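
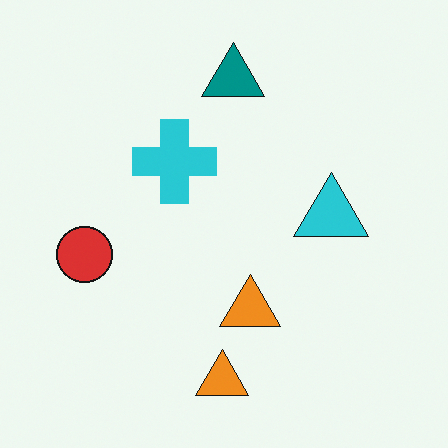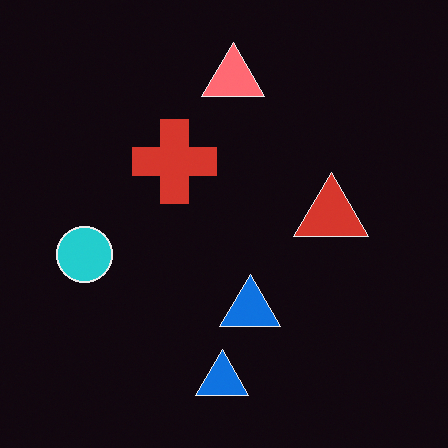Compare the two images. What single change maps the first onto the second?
The transformation is: color-inverted (negative).

The light background has become dark and every shape's color is its complement — a photographic negative.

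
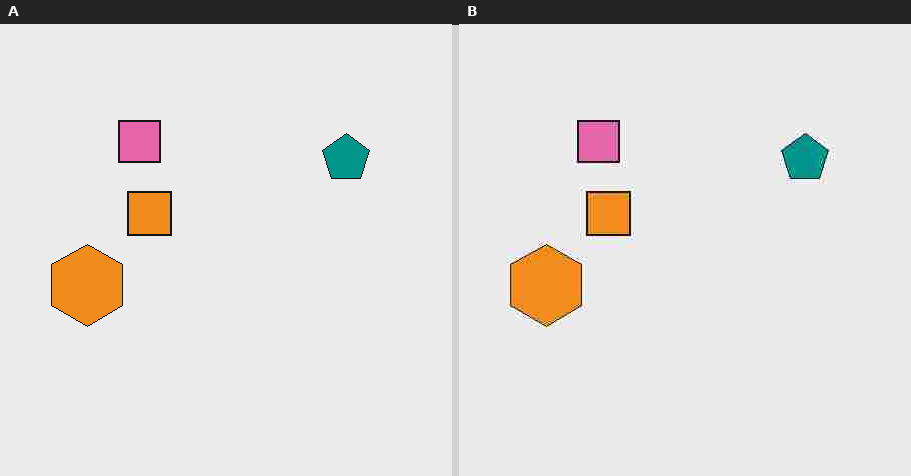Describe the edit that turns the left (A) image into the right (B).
The transformation is: heavily JPEG-compressed with obvious blocking artifacts.

Blocky 8×8 compression artifacts appear around shape edges and the flat background shows ringing — characteristic JPEG degradation.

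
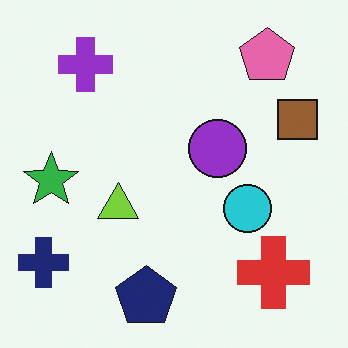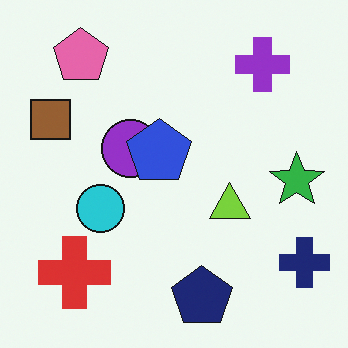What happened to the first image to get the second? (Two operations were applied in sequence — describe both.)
The image was flipped horizontally (left ↔ right), then overlaid with an additional blue pentagon.

The navy cross is in the bottom-left of the first image and the bottom-right of the second — shapes on opposite sides of the vertical midline have swapped in a mirror flip. A blue pentagon appears in the second image that is absent from the first.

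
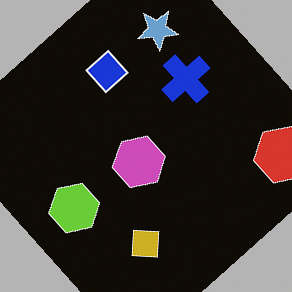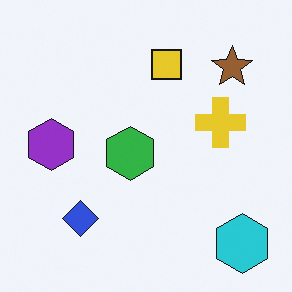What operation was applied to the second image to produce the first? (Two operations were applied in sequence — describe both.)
This is the original image color-inverted (negative), then rotated counter-clockwise by a large amount — several tens of degrees.

The light background has become dark and every shape's color is its complement — a photographic negative. Every shape is tilted by the same angle and the image corners show triangular fill wedges — a whole-image rotation by a non-right angle.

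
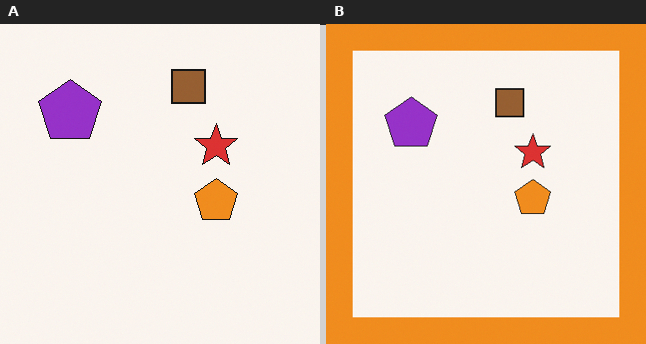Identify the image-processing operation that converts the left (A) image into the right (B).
This is the original image framed with a orange border.

A solid orange frame runs around the edge of the right (B) image, with the content slightly shrunk inside it.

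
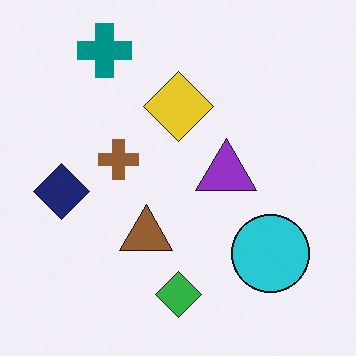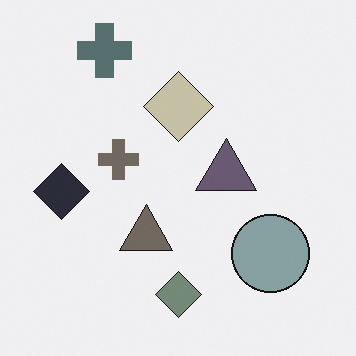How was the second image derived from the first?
The transformation is: made much more muted (saturation change).

All colors are more muted and greyish — a global saturation change.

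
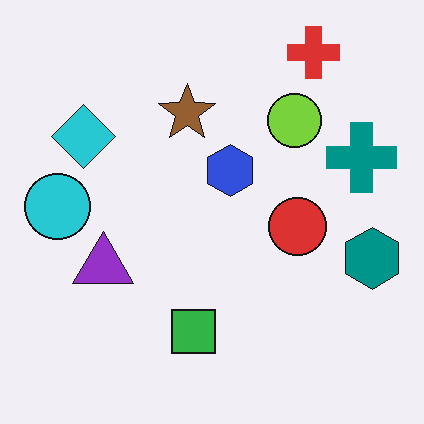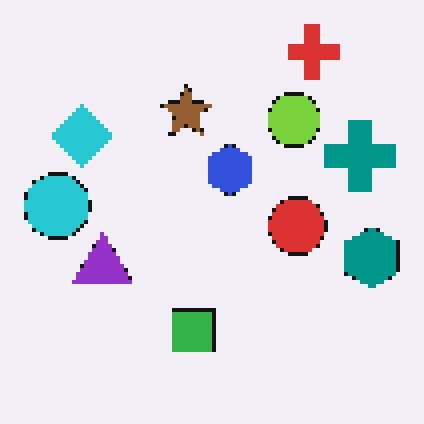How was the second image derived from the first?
The image was mildly pixelated.

Shapes are reduced to large square blocks; fine edges and outlines are lost — a downscale-then-upscale (mosaic) effect.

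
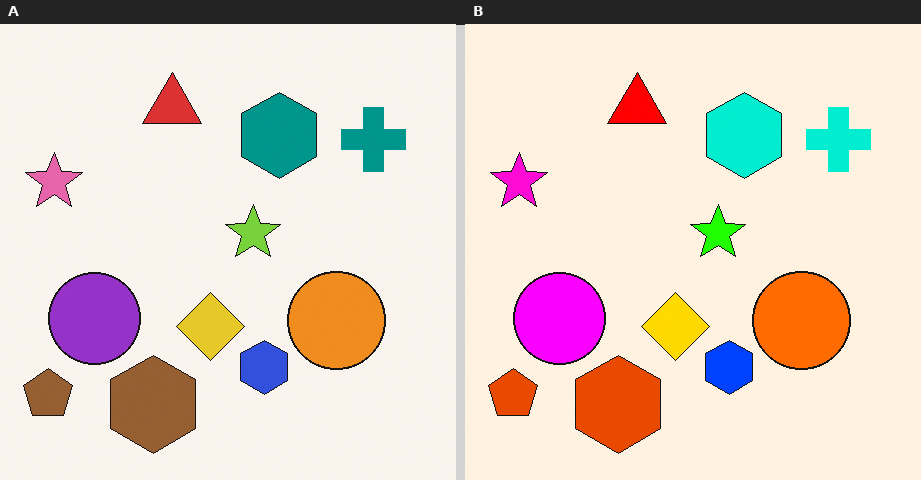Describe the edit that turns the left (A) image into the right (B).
Heavily oversaturated.

All colors are more vivid — a global saturation change.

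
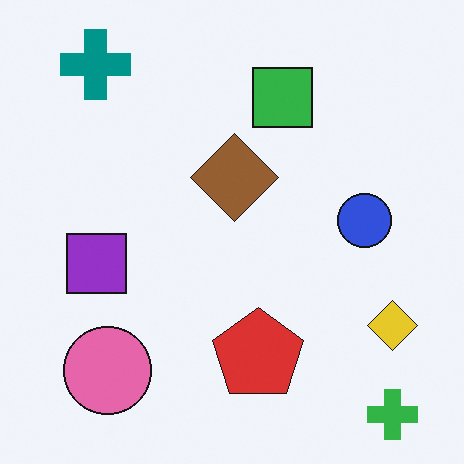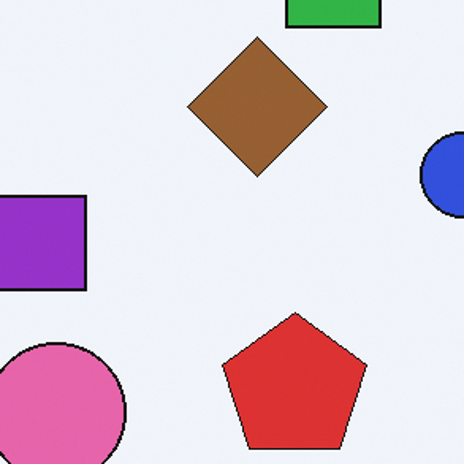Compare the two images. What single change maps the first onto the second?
The image was cropped slightly and scaled back up.

The visible shapes are larger and the field of view is narrower; shapes near the original edges may be partly or wholly outside the frame — a crop-and-rescale.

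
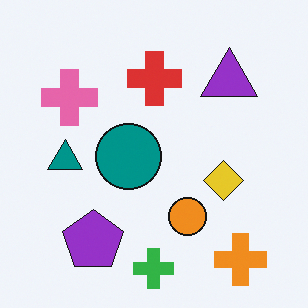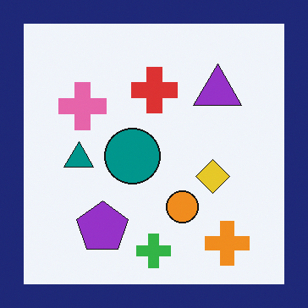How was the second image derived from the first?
This is the original image framed with a navy border.

A solid navy frame runs around the edge of the second image, with the content slightly shrunk inside it.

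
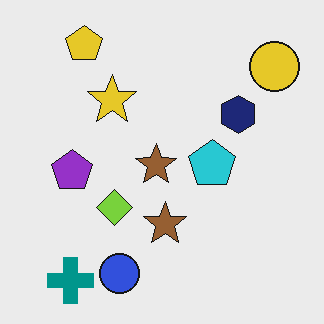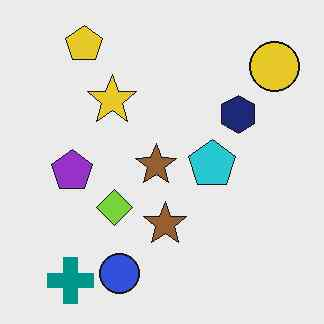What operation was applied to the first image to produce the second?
This is the original image given moderate JPEG compression.

Blocky 8×8 compression artifacts appear around shape edges and the flat background shows ringing — characteristic JPEG degradation.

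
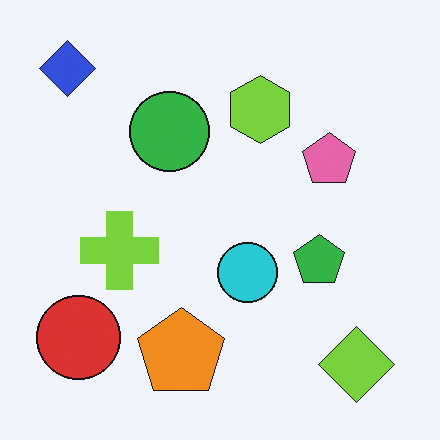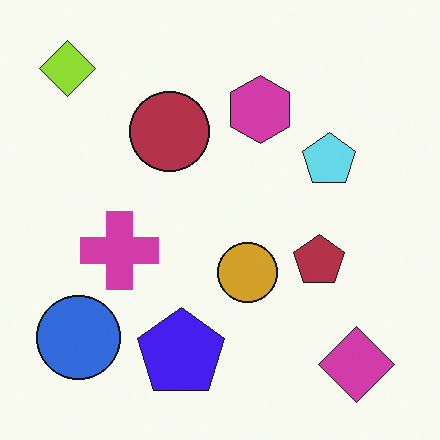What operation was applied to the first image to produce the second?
This is the original image hue-shifted through roughly half the color wheel.

Every shape's color has rotated by the same amount around the hue wheel — a uniform hue shift.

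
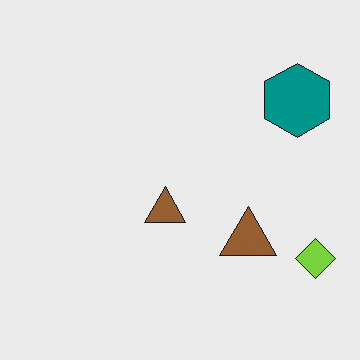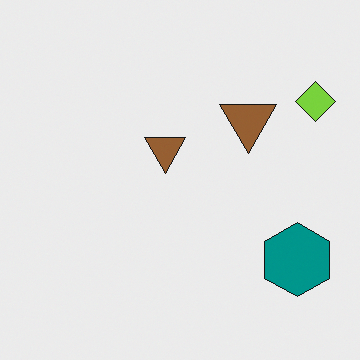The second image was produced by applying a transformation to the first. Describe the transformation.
The second image is the first flipped vertically (top ↔ bottom).

The teal hexagon is in the top-right of the first image and the bottom-right of the second — shapes on opposite sides of the horizontal midline have swapped in a mirror flip.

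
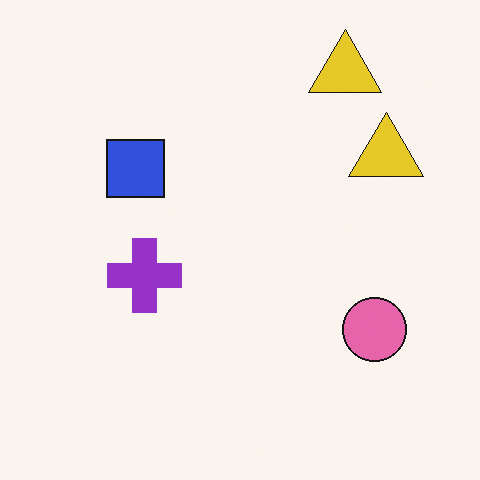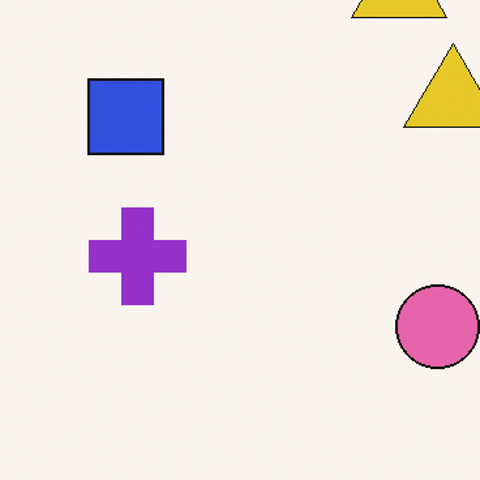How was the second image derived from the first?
It was cropped slightly and scaled back up.

The visible shapes are larger and the field of view is narrower; shapes near the original edges may be partly or wholly outside the frame — a crop-and-rescale.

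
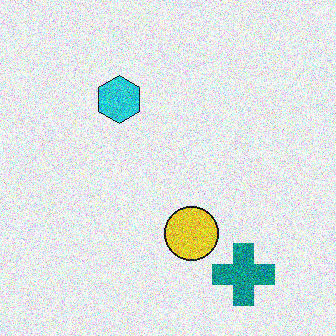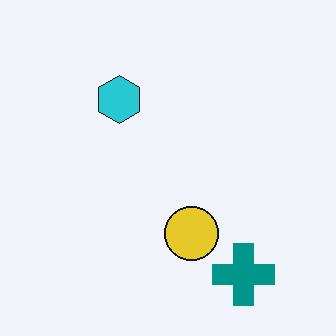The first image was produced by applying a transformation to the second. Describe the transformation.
It was degraded with heavy additive noise.

Random speckle covers the whole image, including the flat background.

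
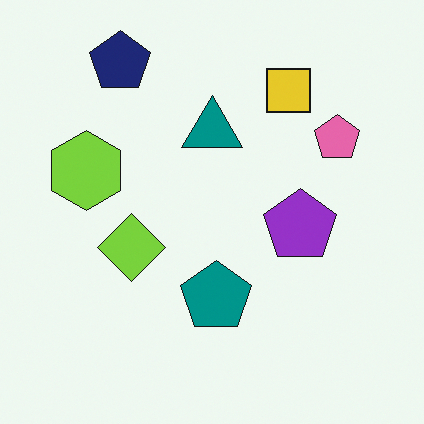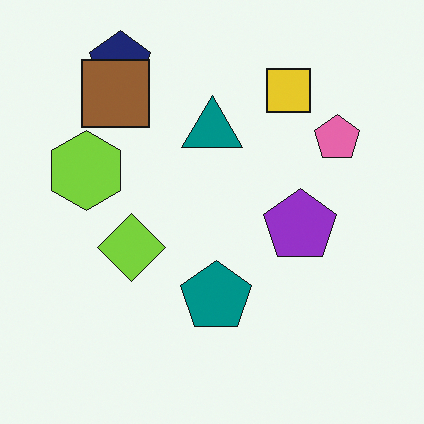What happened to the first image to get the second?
It was overlaid with an additional brown square.

A brown square appears in the second image that is absent from the first.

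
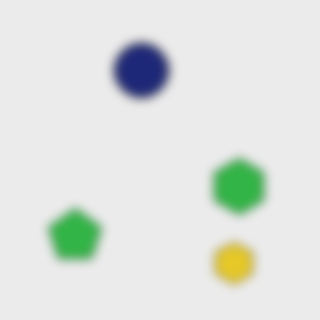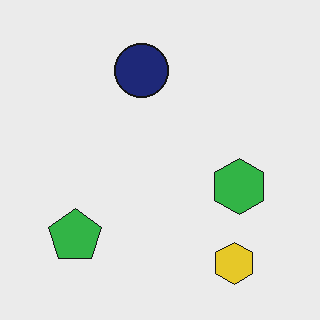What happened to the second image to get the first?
This is the original image heavily blurred.

Shape edges and outlines are uniformly softened across the whole image.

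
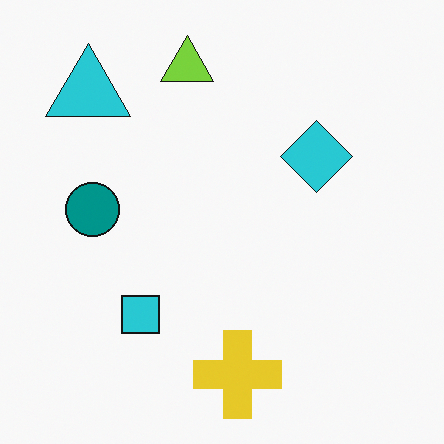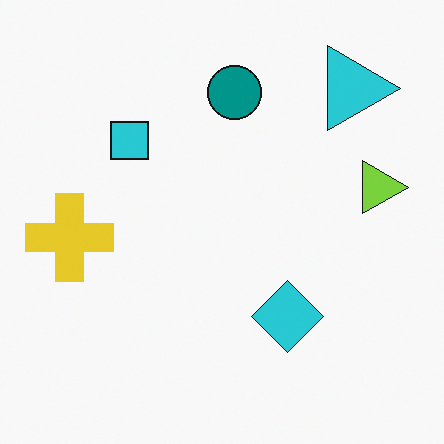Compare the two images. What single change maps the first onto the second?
Rotated 90° clockwise.

The cyan triangle sits in the top-left of the first image and the top-right of the second — consistent with a whole-image 90° clockwise rotation.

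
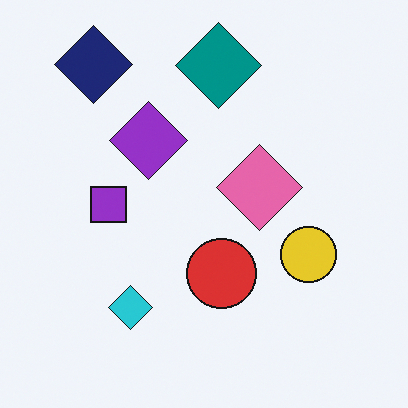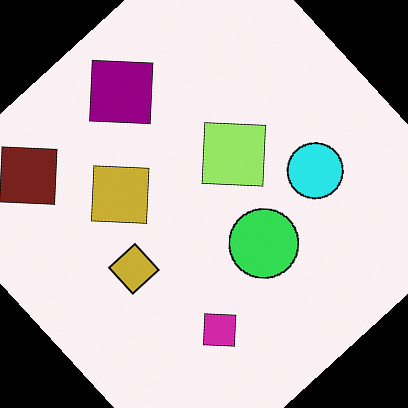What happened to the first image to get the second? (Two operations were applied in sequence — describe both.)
The second image is the first rotated counter-clockwise by a large amount — several tens of degrees, then hue-shifted noticeably.

Every shape is tilted by the same angle and the image corners show triangular fill wedges — a whole-image rotation by a non-right angle. Every shape's color has rotated by the same amount around the hue wheel — a uniform hue shift.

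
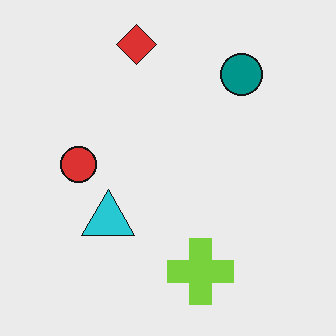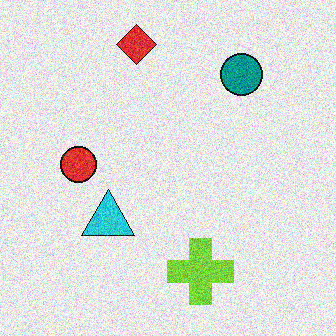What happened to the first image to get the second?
The image was degraded with moderate additive noise.

Random speckle covers the whole image, including the flat background.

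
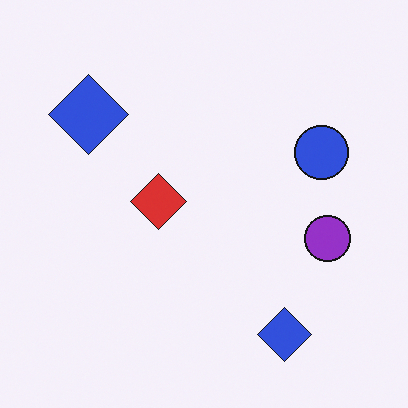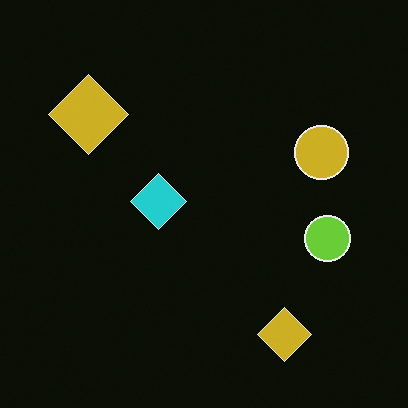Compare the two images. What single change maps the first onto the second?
The second image is the first color-inverted (negative).

The light background has become dark and every shape's color is its complement — a photographic negative.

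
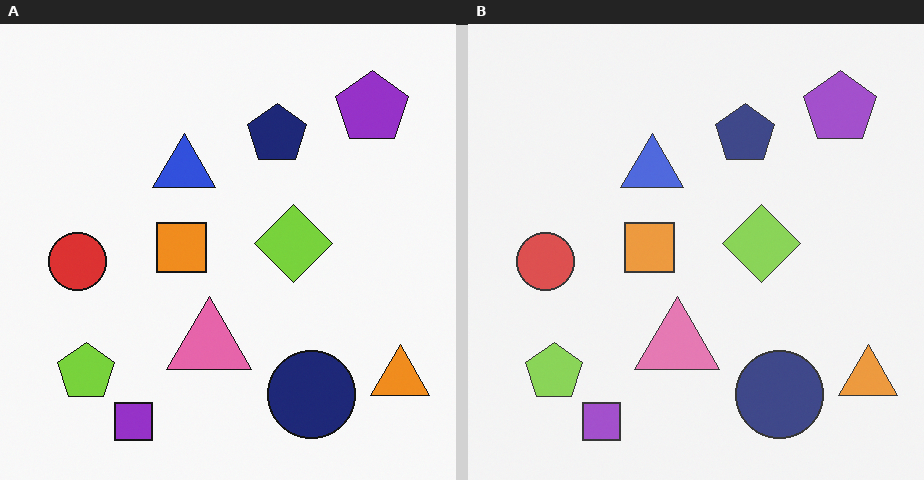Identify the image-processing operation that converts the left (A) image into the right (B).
The transformation is: given slightly reduced contrast.

Tones are pushed toward mid-grey across the whole image — a global contrast change.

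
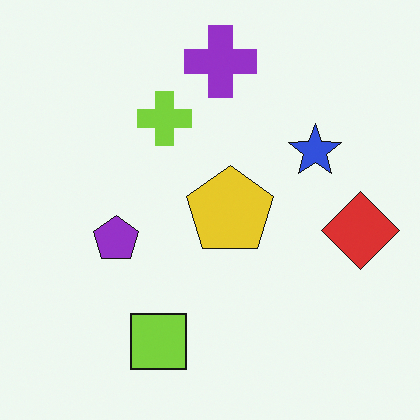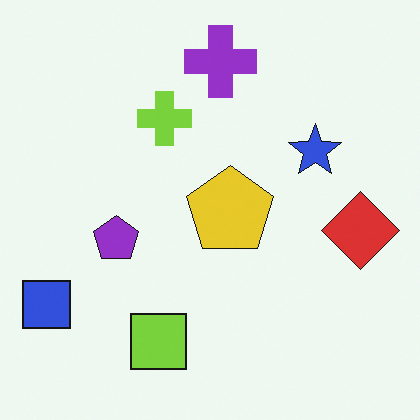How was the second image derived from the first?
It was overlaid with an additional blue square.

A blue square appears in the second image that is absent from the first.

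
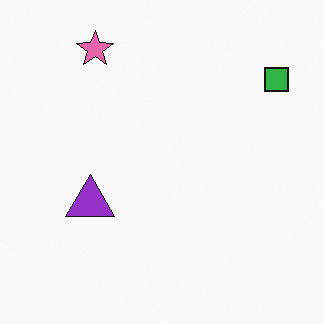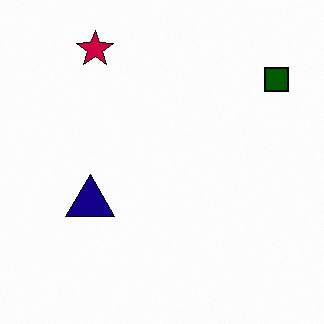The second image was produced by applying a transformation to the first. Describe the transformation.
The second image is the first boosted in contrast.

Tones are pushed away from mid-grey across the whole image — a global contrast change.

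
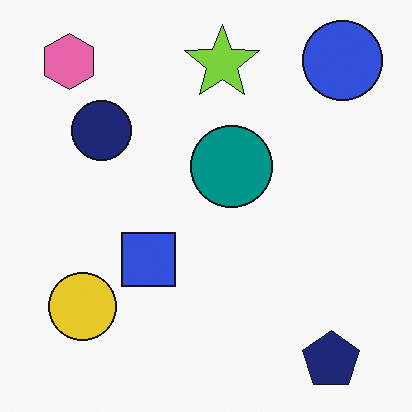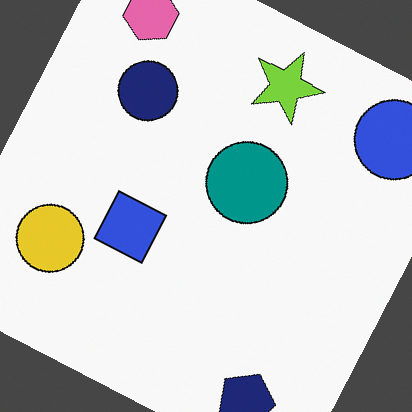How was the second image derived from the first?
It was rotated clockwise by a clearly visible amount.

Every shape is tilted by the same angle and the image corners show triangular fill wedges — a whole-image rotation by a non-right angle.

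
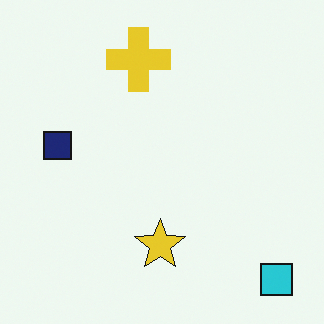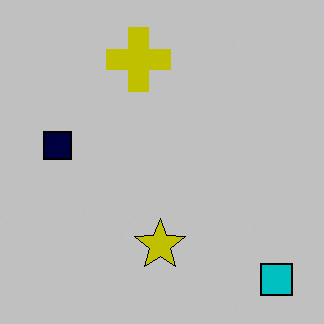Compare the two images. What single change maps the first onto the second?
It was heavily posterized to just a handful of flat colors.

Each flat color has snapped to a coarser quantized level — most visibly, the near-white background has dropped to a flat grey.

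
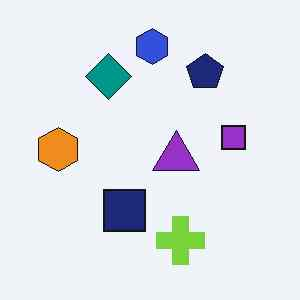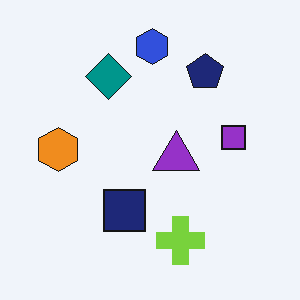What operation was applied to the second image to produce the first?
The image was given moderate JPEG compression.

Blocky 8×8 compression artifacts appear around shape edges and the flat background shows ringing — characteristic JPEG degradation.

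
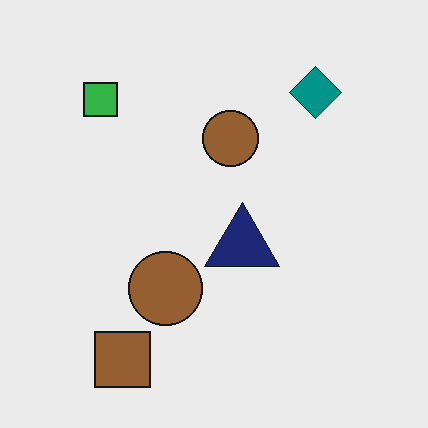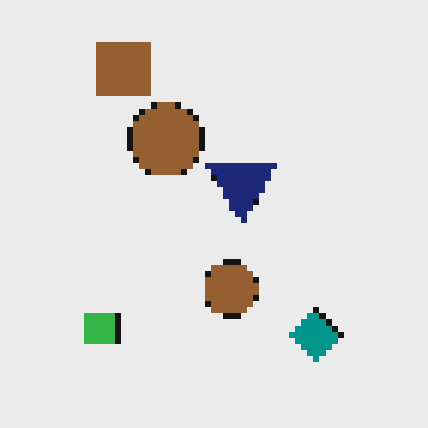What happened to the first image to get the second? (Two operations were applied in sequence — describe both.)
It was flipped vertically (top ↔ bottom), then moderately pixelated.

The brown square is in the bottom-left of the first image and the top-left of the second — shapes on opposite sides of the horizontal midline have swapped in a mirror flip. Shapes are reduced to large square blocks; fine edges and outlines are lost — a downscale-then-upscale (mosaic) effect.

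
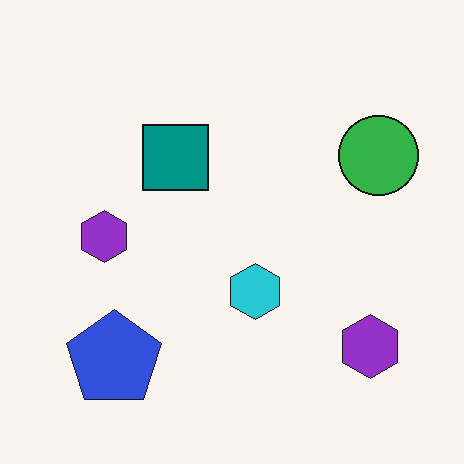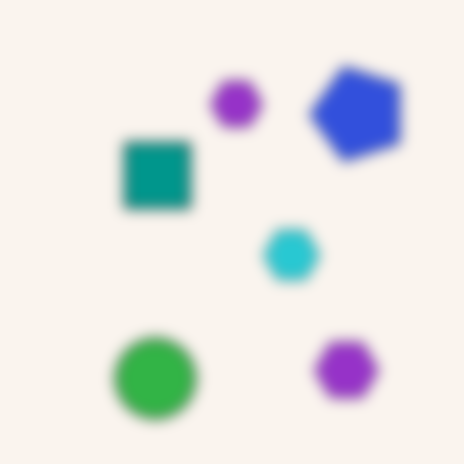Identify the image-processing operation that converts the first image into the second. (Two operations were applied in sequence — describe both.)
This is the original image transposed (reflected across the top-left ↔ bottom-right diagonal), then strongly gaussian-blurred.

Shapes have swapped their row and column positions — what was in the top-right is now in the bottom-left — a diagonal reflection. Shape edges and outlines are uniformly softened across the whole image.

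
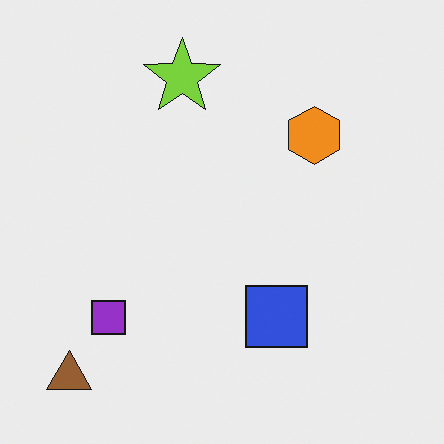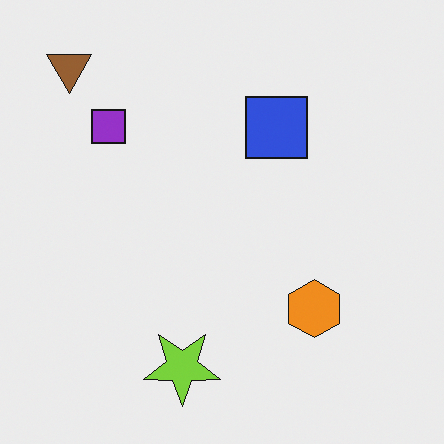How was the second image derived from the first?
The second image is the first flipped vertically (top ↔ bottom).

The brown triangle is in the bottom-left of the first image and the top-left of the second — shapes on opposite sides of the horizontal midline have swapped in a mirror flip.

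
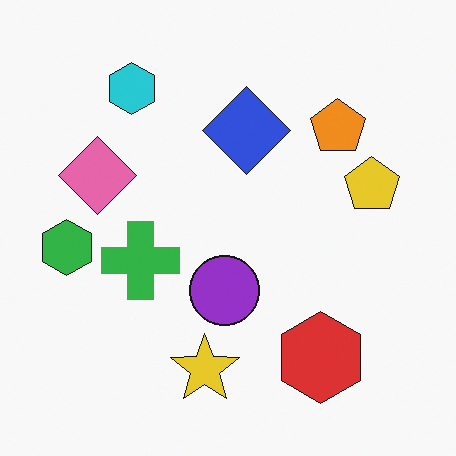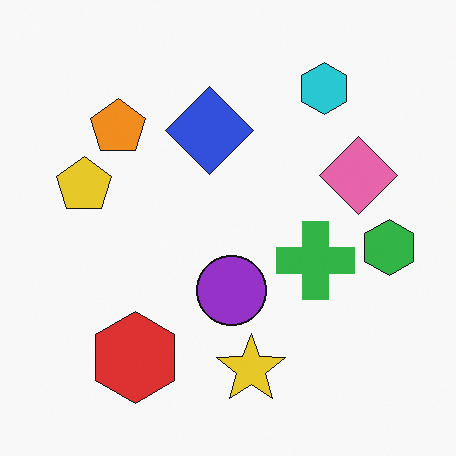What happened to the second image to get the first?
The first image is the second flipped horizontally (left ↔ right).

The green hexagon is in the right of the second image and the left of the first — shapes on opposite sides of the vertical midline have swapped in a mirror flip.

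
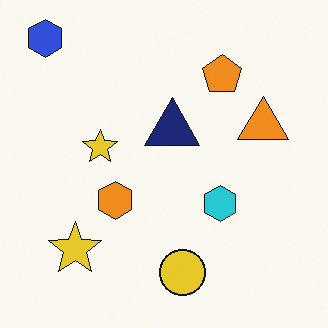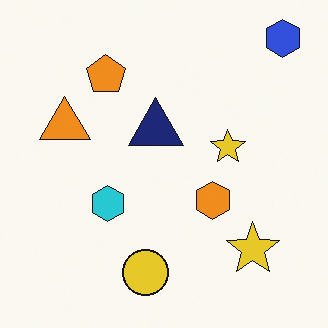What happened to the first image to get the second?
The second image is the first flipped horizontally (left ↔ right).

The blue hexagon is in the top-left of the first image and the top-right of the second — shapes on opposite sides of the vertical midline have swapped in a mirror flip.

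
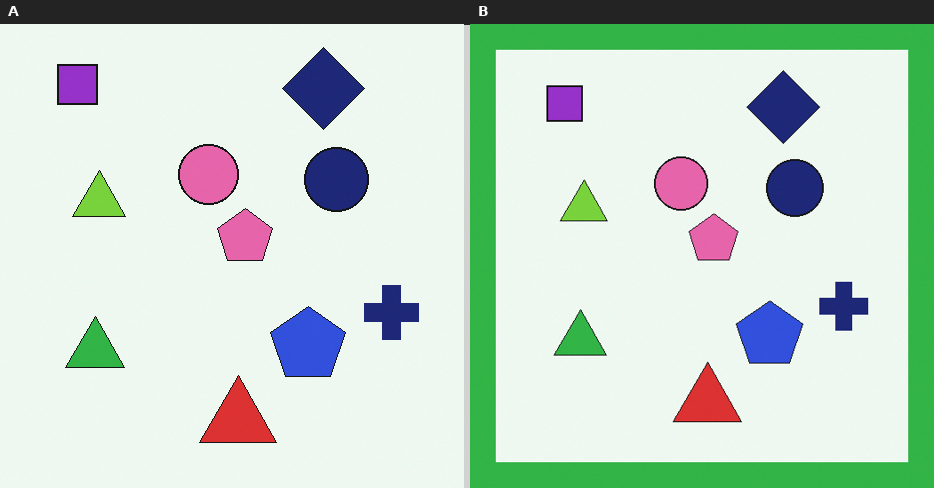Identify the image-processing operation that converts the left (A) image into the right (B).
Framed with a green border.

A solid green frame runs around the edge of the right (B) image, with the content slightly shrunk inside it.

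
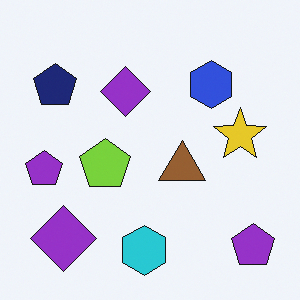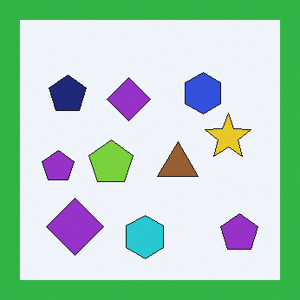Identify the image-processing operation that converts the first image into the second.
Framed with a green border.

A solid green frame runs around the edge of the second image, with the content slightly shrunk inside it.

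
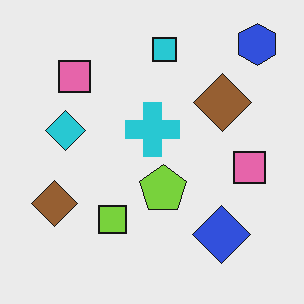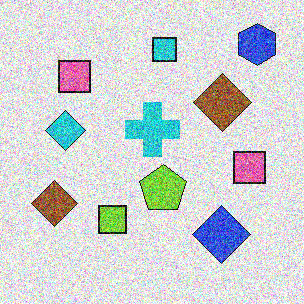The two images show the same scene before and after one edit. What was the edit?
The second image is the first degraded with strong gaussian noise.

Random speckle covers the whole image, including the flat background.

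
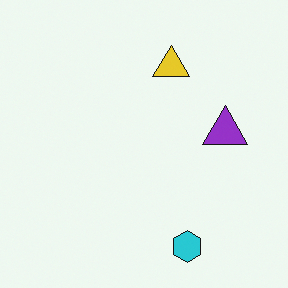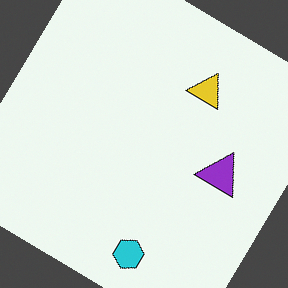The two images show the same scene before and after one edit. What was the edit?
This is the original image rotated clockwise by a large amount — several tens of degrees.

Every shape is tilted by the same angle and the image corners show triangular fill wedges — a whole-image rotation by a non-right angle.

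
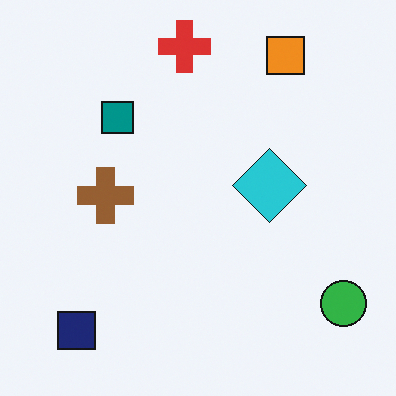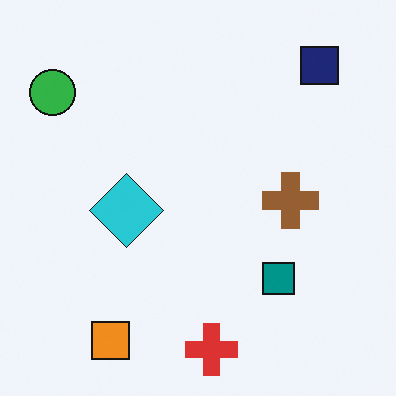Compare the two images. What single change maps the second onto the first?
The first image is the second rotated 180°.

The green circle sits in the top-left of the second image and the bottom-right of the first — consistent with a whole-image 180° rotation.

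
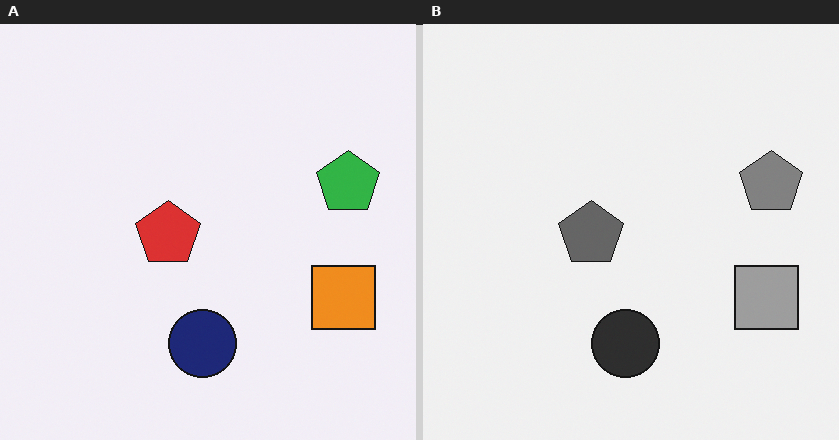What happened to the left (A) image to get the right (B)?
This is the original image converted to grayscale.

All color is removed — every shape is now a shade of grey.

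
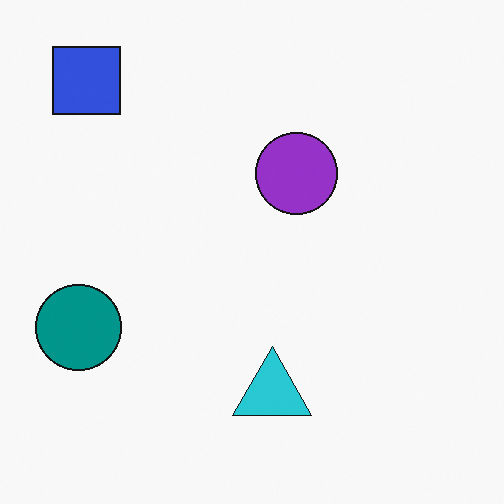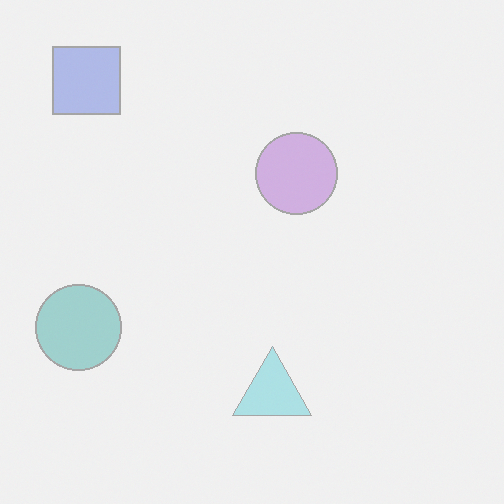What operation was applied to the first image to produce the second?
Washed out (contrast reduced).

Tones are pushed toward mid-grey across the whole image — a global contrast change.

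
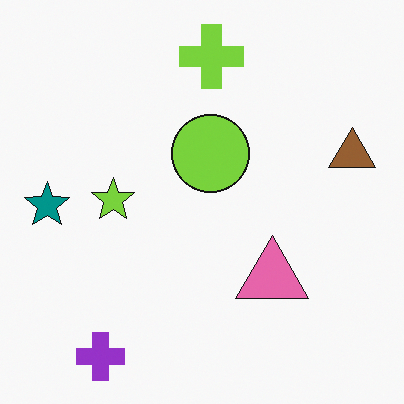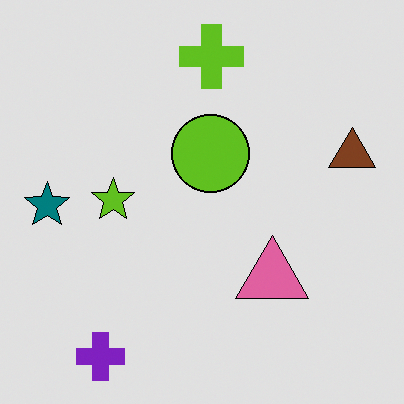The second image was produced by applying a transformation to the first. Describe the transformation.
The transformation is: posterized to a reduced palette.

Each flat color has snapped to a coarser quantized level — most visibly, the near-white background has dropped to a flat grey.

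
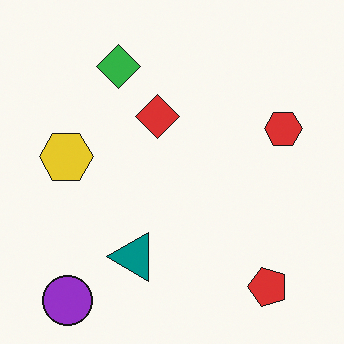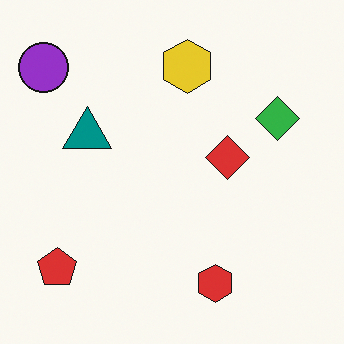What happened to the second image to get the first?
The first image is the second rotated 90° counter-clockwise.

The purple circle sits in the top-left of the second image and the bottom-left of the first — consistent with a whole-image 90° counter-clockwise rotation.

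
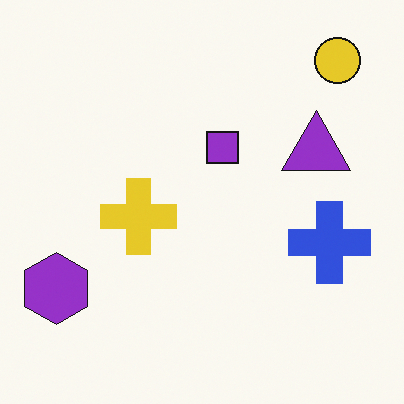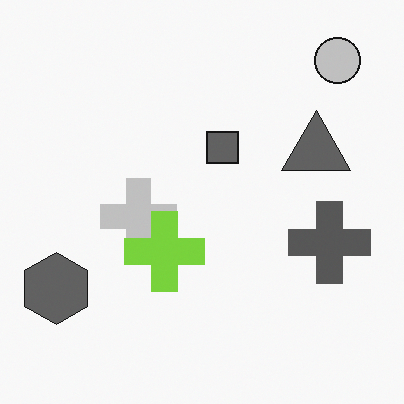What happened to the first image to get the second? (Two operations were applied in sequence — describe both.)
The transformation is: converted to grayscale, then overlaid with an additional lime cross.

All color is removed — every shape is now a shade of grey. A lime cross appears in the second image that is absent from the first.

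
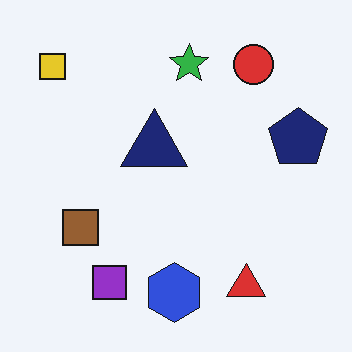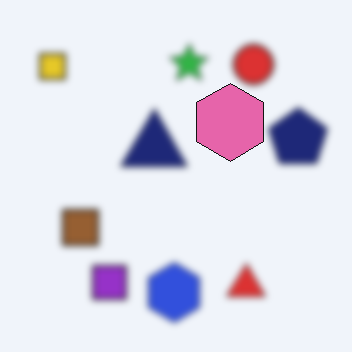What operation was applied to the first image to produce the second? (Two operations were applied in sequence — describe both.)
The transformation is: noticeably gaussian-blurred, then overlaid with an additional pink hexagon.

Shape edges and outlines are uniformly softened across the whole image. A pink hexagon appears in the second image that is absent from the first.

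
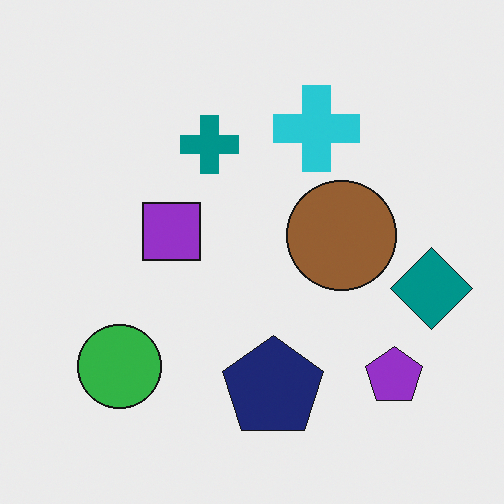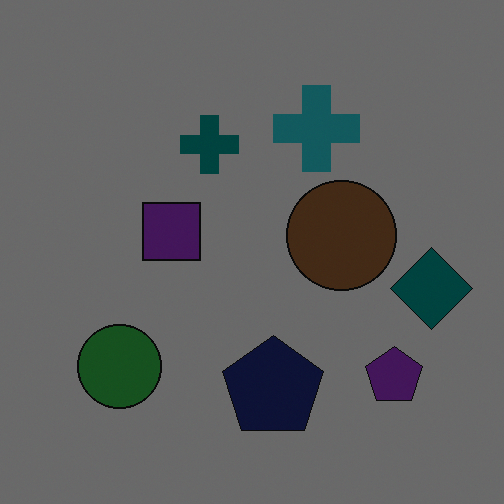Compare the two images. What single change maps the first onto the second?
The image was noticeably darkened.

Every pixel — background and shapes alike — is uniformly darkened.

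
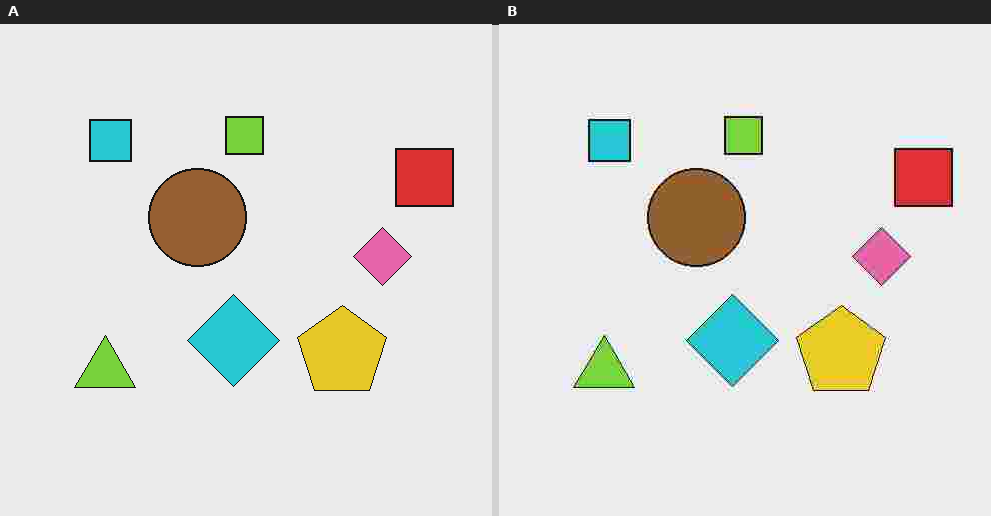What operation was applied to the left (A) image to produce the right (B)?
The image was heavily JPEG-compressed with obvious blocking artifacts.

Blocky 8×8 compression artifacts appear around shape edges and the flat background shows ringing — characteristic JPEG degradation.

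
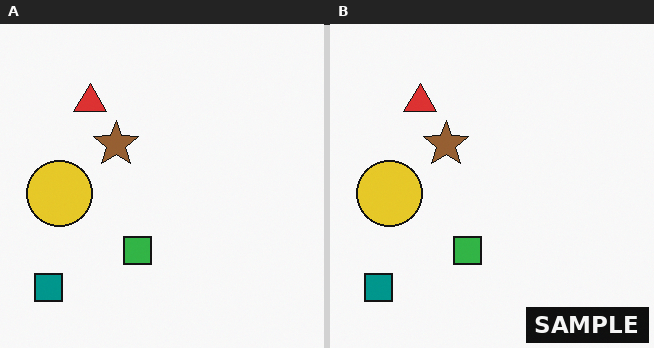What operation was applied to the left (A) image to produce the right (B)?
The image was watermarked with the text "SAMPLE" in the lower-right corner.

A dark label reading "SAMPLE" appears in the lower-right corner.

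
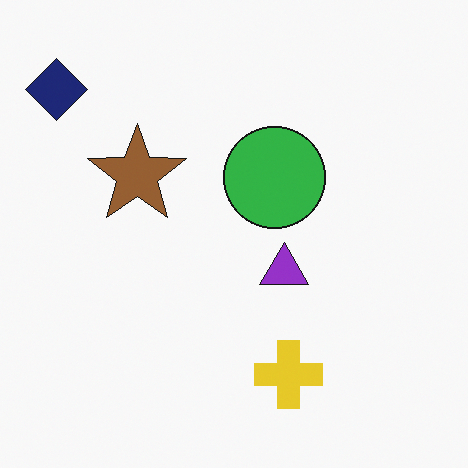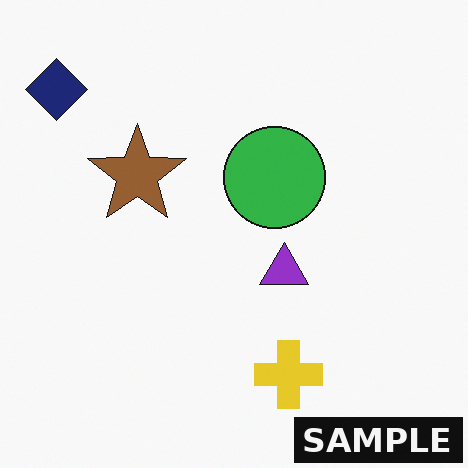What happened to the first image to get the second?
The transformation is: watermarked with the text "SAMPLE" in the lower-right corner.

A dark label reading "SAMPLE" appears in the lower-right corner.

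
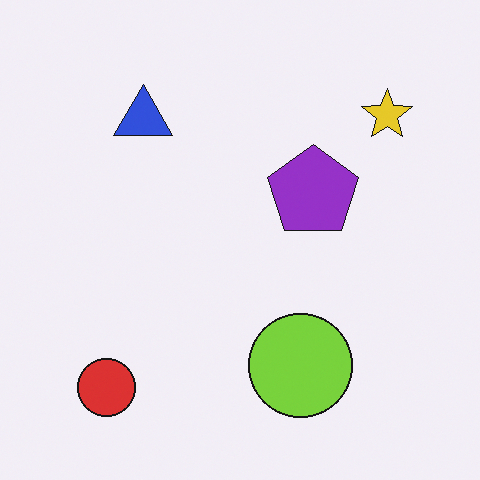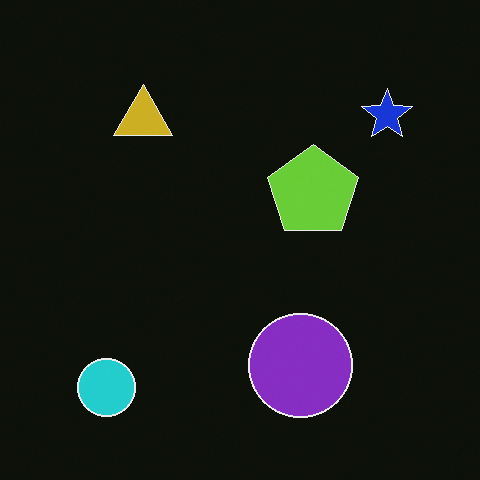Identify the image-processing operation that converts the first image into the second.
The transformation is: color-inverted (negative).

The light background has become dark and every shape's color is its complement — a photographic negative.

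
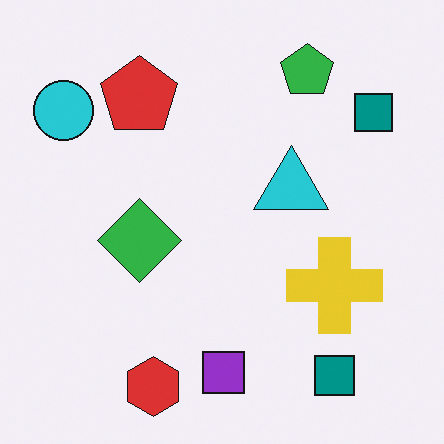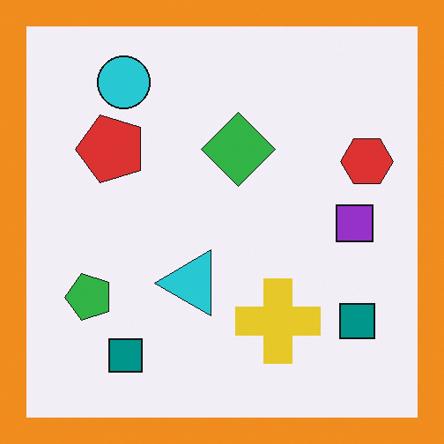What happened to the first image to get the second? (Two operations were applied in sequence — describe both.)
Transposed (reflected across the top-left ↔ bottom-right diagonal), then framed with a orange border.

Shapes have swapped their row and column positions — what was in the top-right is now in the bottom-left — a diagonal reflection. A solid orange frame runs around the edge of the second image, with the content slightly shrunk inside it.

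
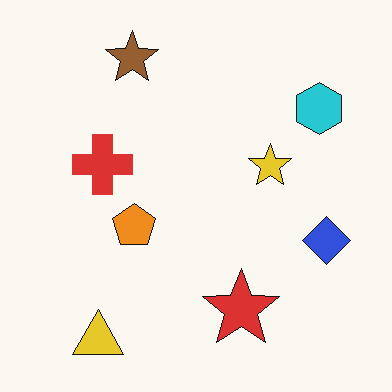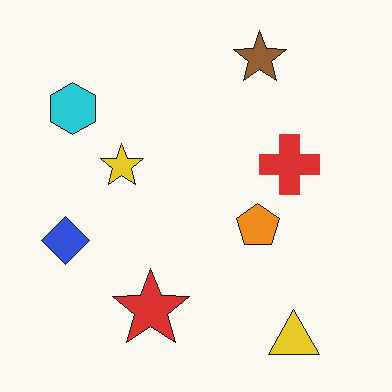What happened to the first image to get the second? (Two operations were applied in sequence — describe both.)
The second image is the first flipped horizontally (left ↔ right), then JPEG-compressed with visible artifacts.

The blue diamond is in the right of the first image and the left of the second — shapes on opposite sides of the vertical midline have swapped in a mirror flip. Blocky 8×8 compression artifacts appear around shape edges and the flat background shows ringing — characteristic JPEG degradation.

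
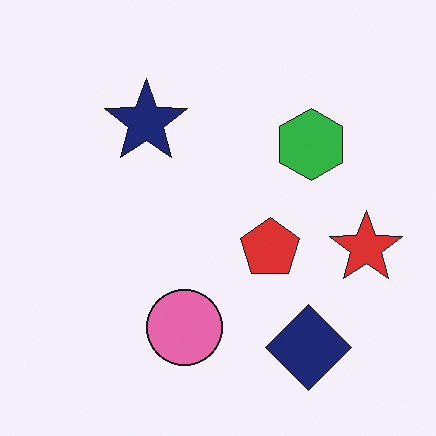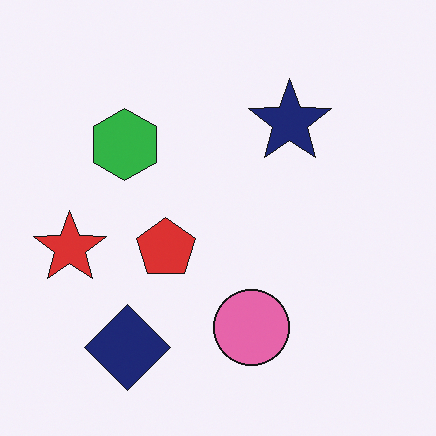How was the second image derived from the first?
This is the original image flipped horizontally (left ↔ right).

The red star is in the right of the first image and the left of the second — shapes on opposite sides of the vertical midline have swapped in a mirror flip.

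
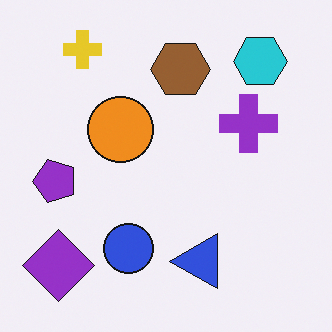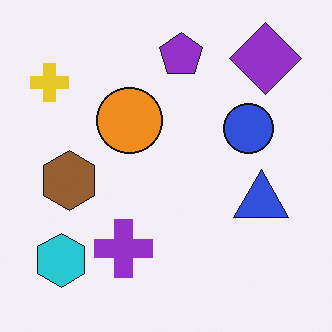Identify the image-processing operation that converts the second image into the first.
It was transposed (reflected across the top-left ↔ bottom-right diagonal).

Shapes have swapped their row and column positions — what was in the top-right is now in the bottom-left — a diagonal reflection.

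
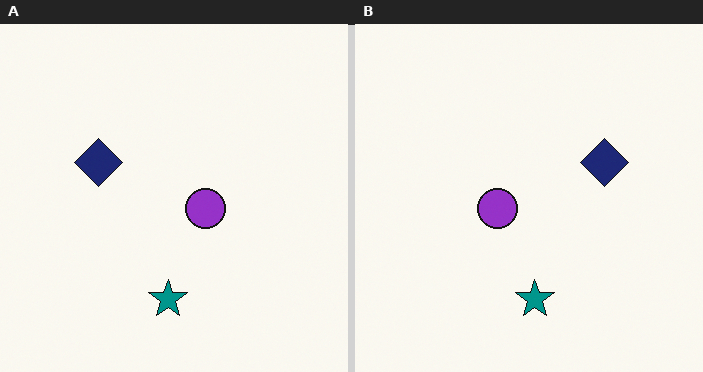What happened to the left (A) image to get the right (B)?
The transformation is: flipped horizontally (left ↔ right).

The navy diamond is in the left of the left (A) image and the right of the right (B) — shapes on opposite sides of the vertical midline have swapped in a mirror flip.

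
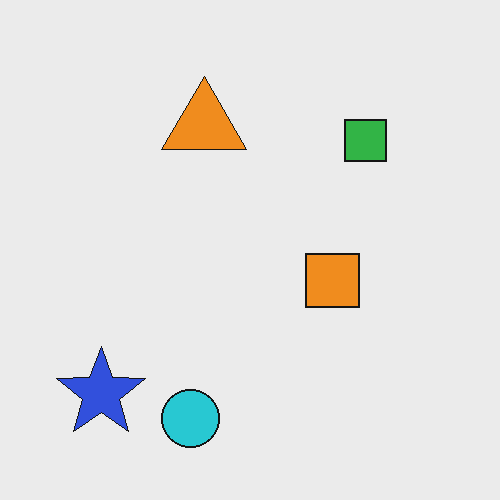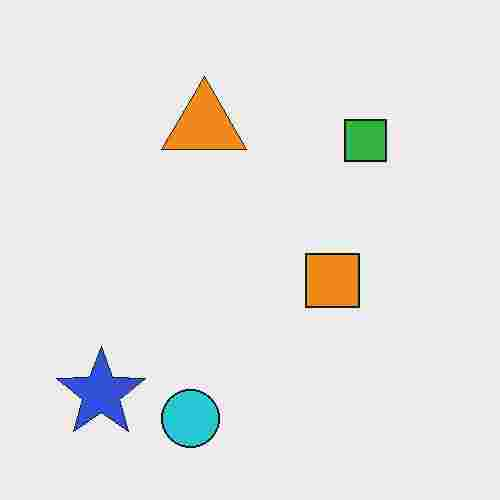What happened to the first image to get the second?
It was degraded with heavy JPEG compression.

Blocky 8×8 compression artifacts appear around shape edges and the flat background shows ringing — characteristic JPEG degradation.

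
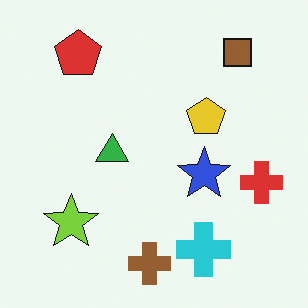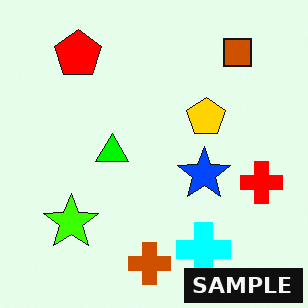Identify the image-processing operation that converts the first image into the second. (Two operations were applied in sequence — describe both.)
This is the original image heavily oversaturated, then watermarked with the text "SAMPLE" in the lower-right corner.

All colors are more vivid — a global saturation change. A dark label reading "SAMPLE" appears in the lower-right corner.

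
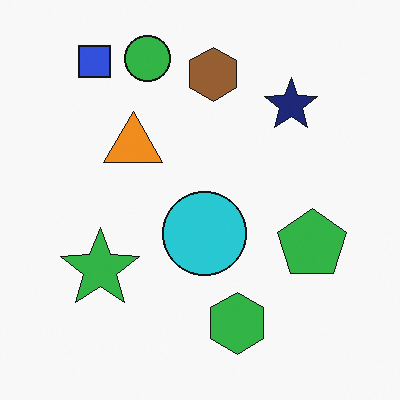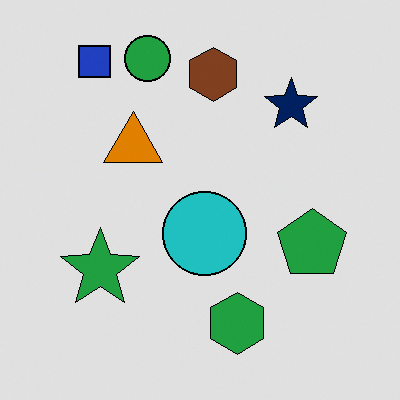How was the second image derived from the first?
The image was posterized to a reduced palette.

Each flat color has snapped to a coarser quantized level — most visibly, the near-white background has dropped to a flat grey.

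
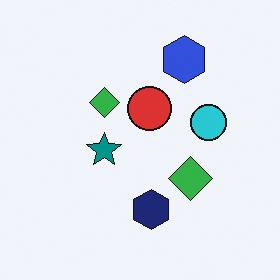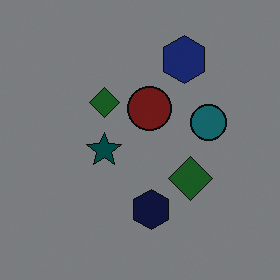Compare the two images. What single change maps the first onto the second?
The transformation is: darkened a lot.

Every pixel — background and shapes alike — is uniformly darkened.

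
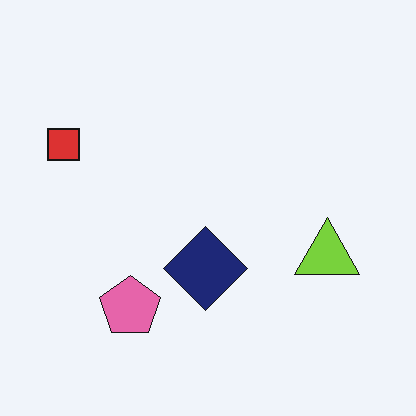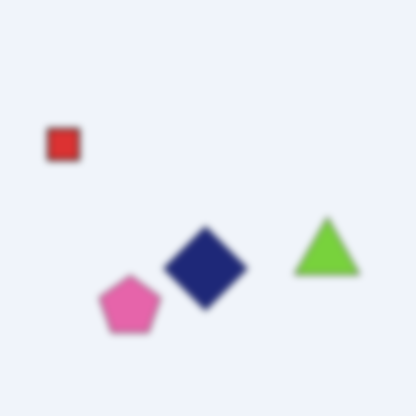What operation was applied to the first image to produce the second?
The second image is the first noticeably gaussian-blurred.

Shape edges and outlines are uniformly softened across the whole image.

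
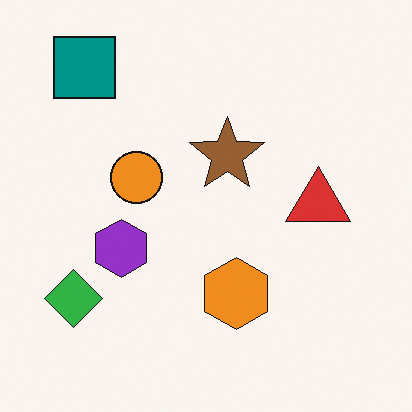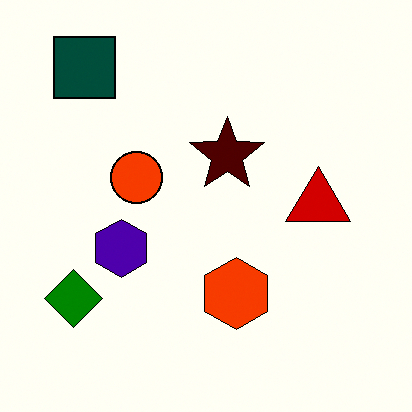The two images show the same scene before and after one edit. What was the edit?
The image was given much higher contrast.

Tones are pushed away from mid-grey across the whole image — a global contrast change.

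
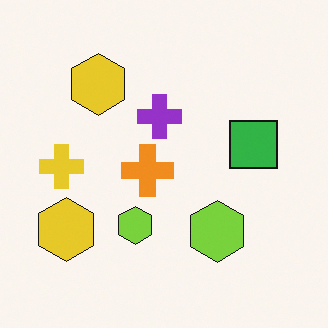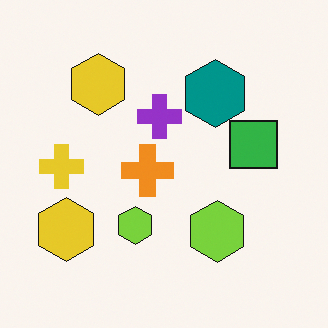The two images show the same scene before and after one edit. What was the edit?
The transformation is: overlaid with an additional teal hexagon.

A teal hexagon appears in the second image that is absent from the first.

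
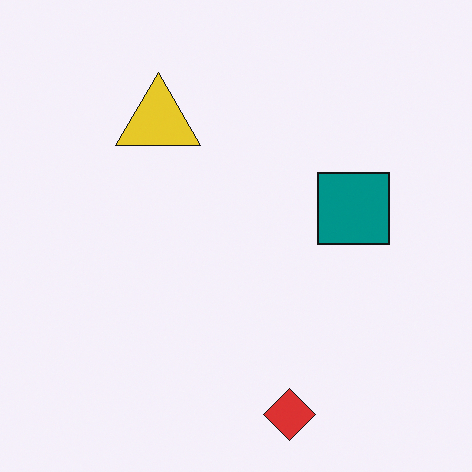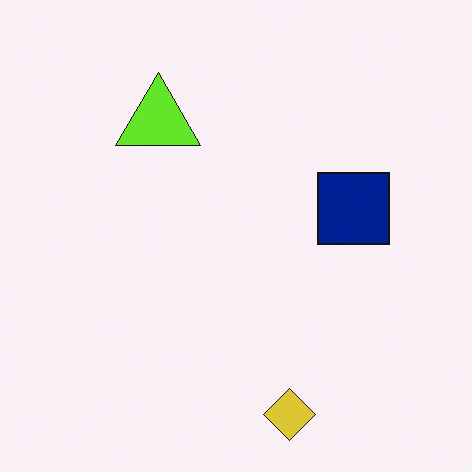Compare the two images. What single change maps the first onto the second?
The second image is the first hue-shifted slightly.

Every shape's color has rotated by the same amount around the hue wheel — a uniform hue shift.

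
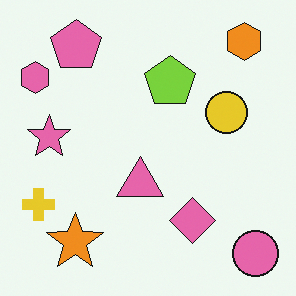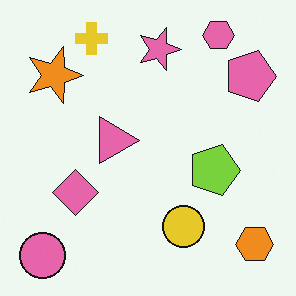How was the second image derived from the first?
It was rotated 90° clockwise.

The pink circle sits in the bottom-right of the first image and the bottom-left of the second — consistent with a whole-image 90° clockwise rotation.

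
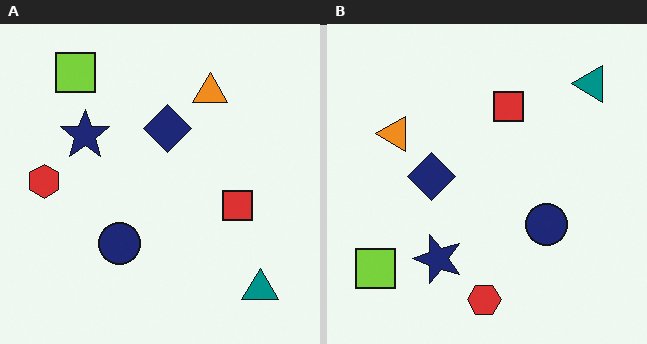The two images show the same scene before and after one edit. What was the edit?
The image was rotated 90° counter-clockwise.

The teal triangle sits in the bottom-right of the left (A) image and the top-right of the right (B) — consistent with a whole-image 90° counter-clockwise rotation.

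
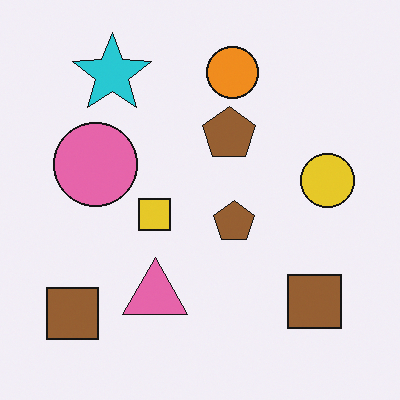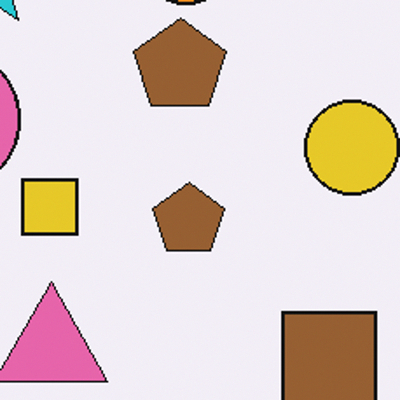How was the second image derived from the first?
The image was cropped to a noticeably smaller region and rescaled.

The visible shapes are larger and the field of view is narrower; shapes near the original edges may be partly or wholly outside the frame — a crop-and-rescale.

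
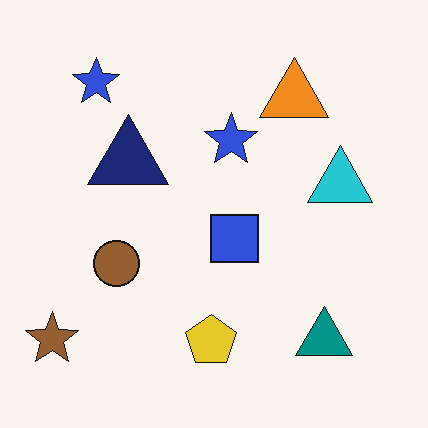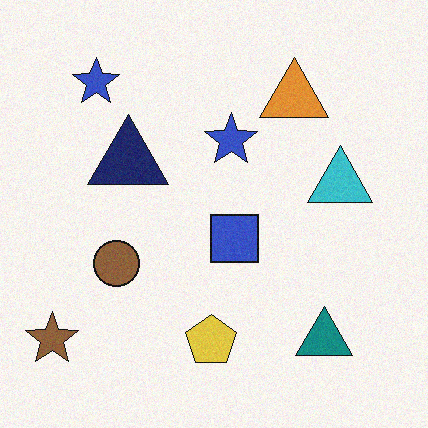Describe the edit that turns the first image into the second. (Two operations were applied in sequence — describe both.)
The image was degraded with a light layer of grain, then slightly desaturated.

Random speckle covers the whole image, including the flat background. All colors are more muted and greyish — a global saturation change.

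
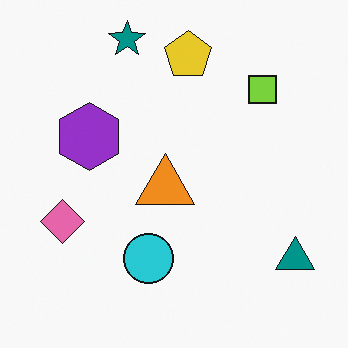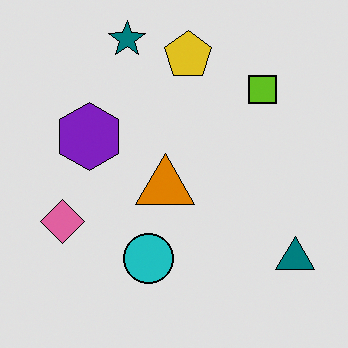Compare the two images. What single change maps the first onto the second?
This is the original image posterized to a reduced palette.

Each flat color has snapped to a coarser quantized level — most visibly, the near-white background has dropped to a flat grey.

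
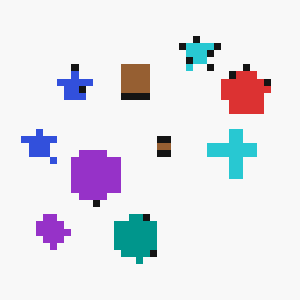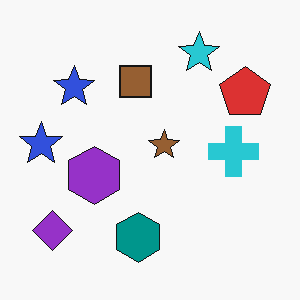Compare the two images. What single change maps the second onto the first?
Pixelated into visible square blocks.

Shapes are reduced to large square blocks; fine edges and outlines are lost — a downscale-then-upscale (mosaic) effect.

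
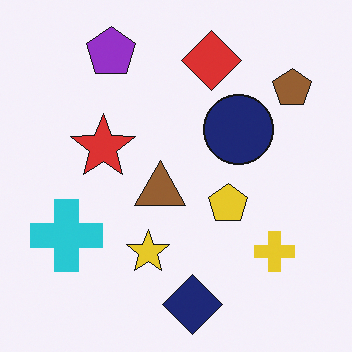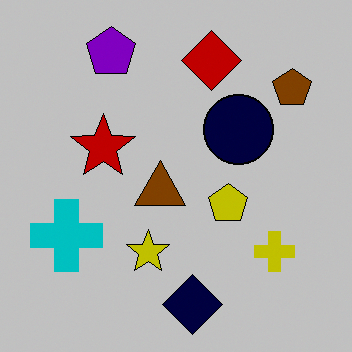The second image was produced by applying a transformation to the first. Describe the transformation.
The transformation is: aggressively posterized.

Each flat color has snapped to a coarser quantized level — most visibly, the near-white background has dropped to a flat grey.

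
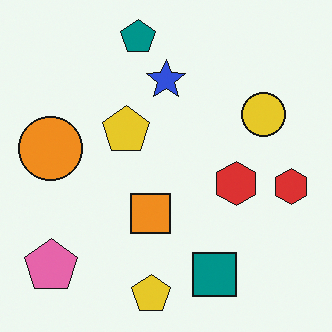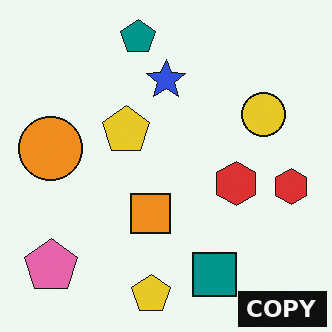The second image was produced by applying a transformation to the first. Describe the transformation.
It was watermarked with the text "COPY" in the lower-right corner.

A dark label reading "COPY" appears in the lower-right corner.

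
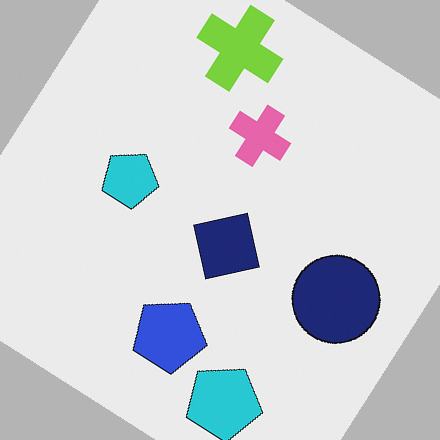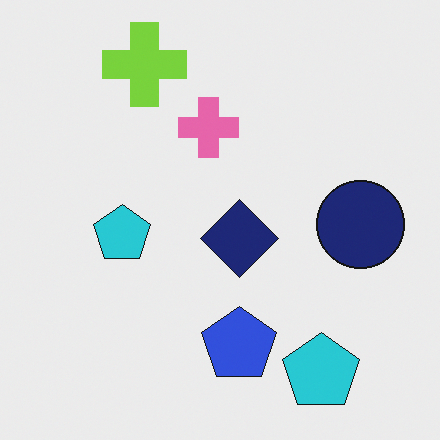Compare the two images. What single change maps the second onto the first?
The first image is the second rotated clockwise by a large amount — several tens of degrees.

Every shape is tilted by the same angle and the image corners show triangular fill wedges — a whole-image rotation by a non-right angle.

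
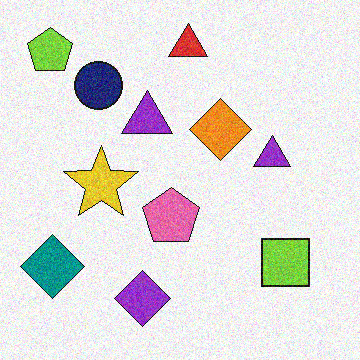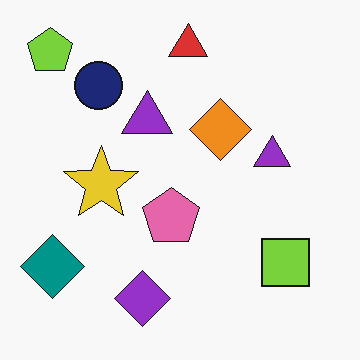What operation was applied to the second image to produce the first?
The image was degraded with moderate additive noise.

Random speckle covers the whole image, including the flat background.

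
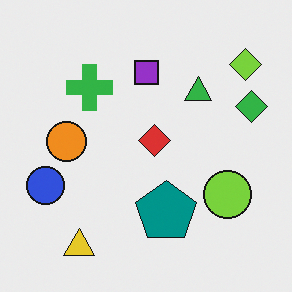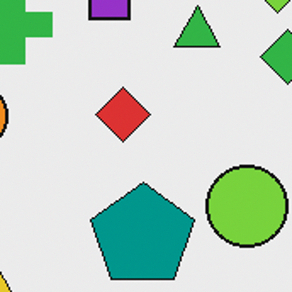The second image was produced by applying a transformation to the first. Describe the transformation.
The transformation is: cropped tightly and scaled back up.

The visible shapes are larger and the field of view is narrower; shapes near the original edges may be partly or wholly outside the frame — a crop-and-rescale.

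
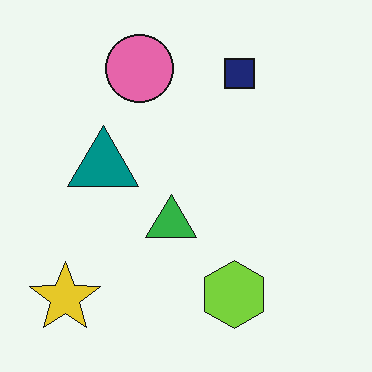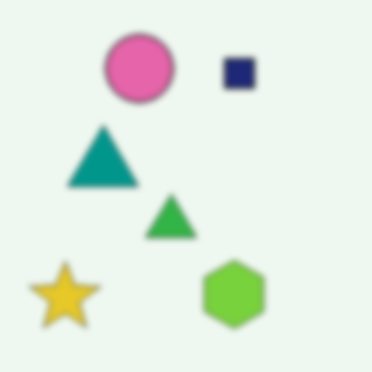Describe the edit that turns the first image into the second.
Noticeably gaussian-blurred.

Shape edges and outlines are uniformly softened across the whole image.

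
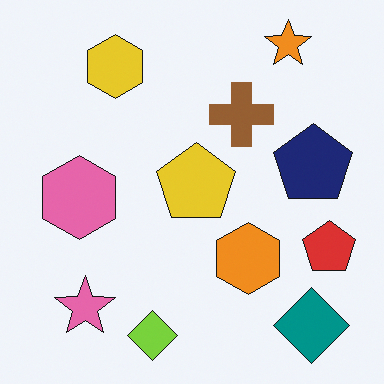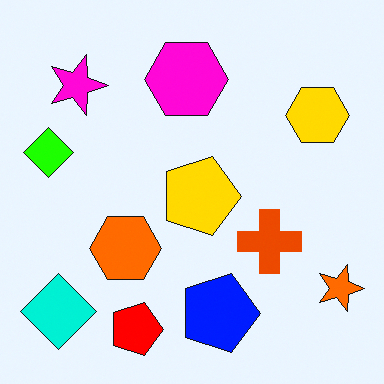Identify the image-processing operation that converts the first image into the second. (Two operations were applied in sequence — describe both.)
It was rotated 90° clockwise, then made much more vivid (saturation change).

The teal diamond sits in the bottom-right of the first image and the bottom-left of the second — consistent with a whole-image 90° clockwise rotation. All colors are more vivid — a global saturation change.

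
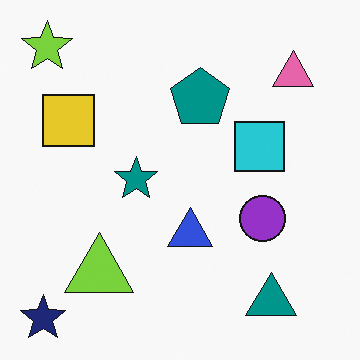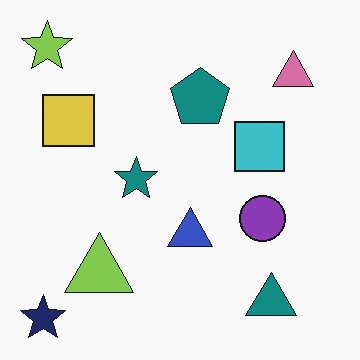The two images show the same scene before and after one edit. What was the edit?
The transformation is: slightly desaturated.

All colors are more muted and greyish — a global saturation change.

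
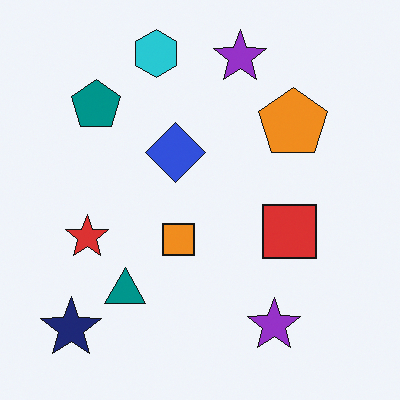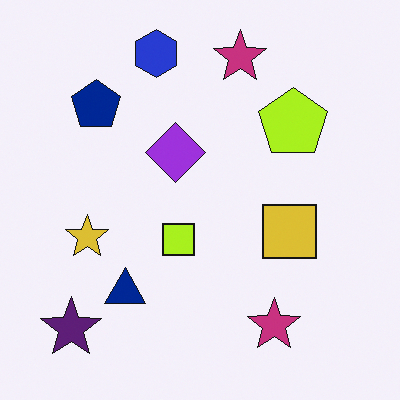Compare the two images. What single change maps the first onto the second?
The image was hue-shifted slightly.

Every shape's color has rotated by the same amount around the hue wheel — a uniform hue shift.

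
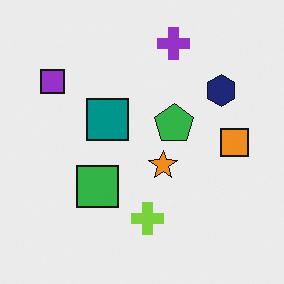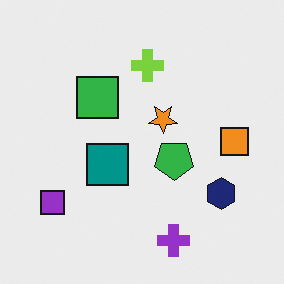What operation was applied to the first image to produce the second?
The second image is the first flipped vertically (top ↔ bottom).

The purple cross is in the top of the first image and the bottom of the second — shapes on opposite sides of the horizontal midline have swapped in a mirror flip.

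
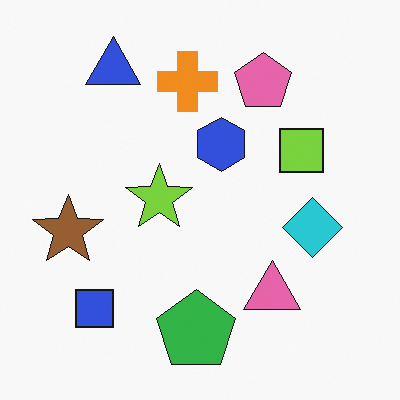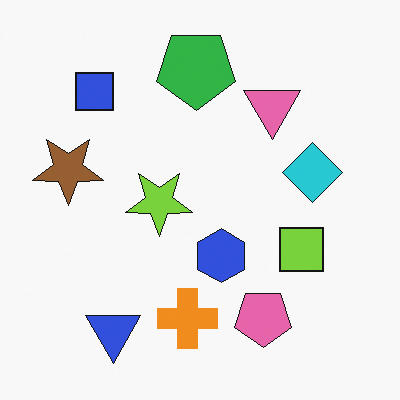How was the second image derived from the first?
Flipped vertically (top ↔ bottom).

The blue triangle is in the top-left of the first image and the bottom-left of the second — shapes on opposite sides of the horizontal midline have swapped in a mirror flip.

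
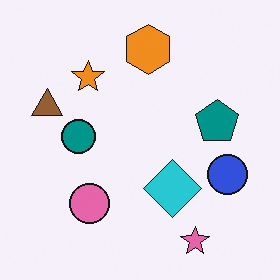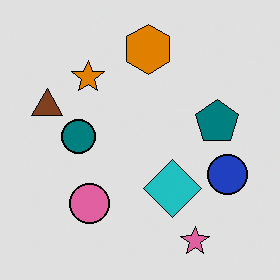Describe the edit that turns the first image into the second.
The image was posterized to a reduced palette.

Each flat color has snapped to a coarser quantized level — most visibly, the near-white background has dropped to a flat grey.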